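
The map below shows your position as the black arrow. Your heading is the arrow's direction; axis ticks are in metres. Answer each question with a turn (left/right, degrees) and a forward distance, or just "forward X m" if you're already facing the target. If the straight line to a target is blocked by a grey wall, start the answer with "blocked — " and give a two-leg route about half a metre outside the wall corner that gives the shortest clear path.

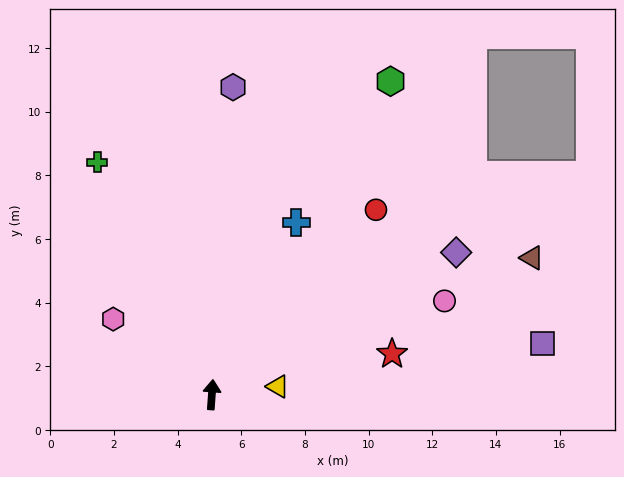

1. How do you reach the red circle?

turn right 37°, forward 7.8 m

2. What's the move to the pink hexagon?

turn left 57°, forward 3.9 m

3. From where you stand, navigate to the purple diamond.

turn right 56°, forward 8.9 m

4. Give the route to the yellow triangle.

turn right 79°, forward 2.1 m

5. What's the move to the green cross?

turn left 30°, forward 8.2 m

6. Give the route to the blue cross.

turn right 22°, forward 6.0 m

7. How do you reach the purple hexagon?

forward 9.7 m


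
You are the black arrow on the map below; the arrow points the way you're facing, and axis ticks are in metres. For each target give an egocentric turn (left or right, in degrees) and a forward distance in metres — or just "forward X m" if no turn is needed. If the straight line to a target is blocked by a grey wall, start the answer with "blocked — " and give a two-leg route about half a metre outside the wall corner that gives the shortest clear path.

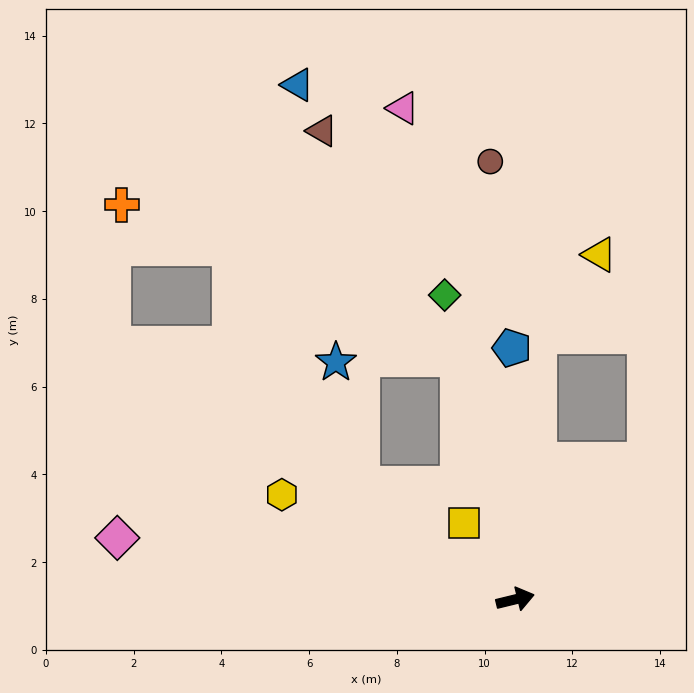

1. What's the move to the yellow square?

turn left 110°, forward 2.1 m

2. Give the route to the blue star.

blocked — turn left 130°, forward 4.4 m, then turn right 42°, forward 2.8 m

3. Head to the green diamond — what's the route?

turn left 89°, forward 7.1 m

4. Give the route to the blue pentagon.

turn left 77°, forward 5.7 m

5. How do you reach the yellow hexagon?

turn left 142°, forward 5.8 m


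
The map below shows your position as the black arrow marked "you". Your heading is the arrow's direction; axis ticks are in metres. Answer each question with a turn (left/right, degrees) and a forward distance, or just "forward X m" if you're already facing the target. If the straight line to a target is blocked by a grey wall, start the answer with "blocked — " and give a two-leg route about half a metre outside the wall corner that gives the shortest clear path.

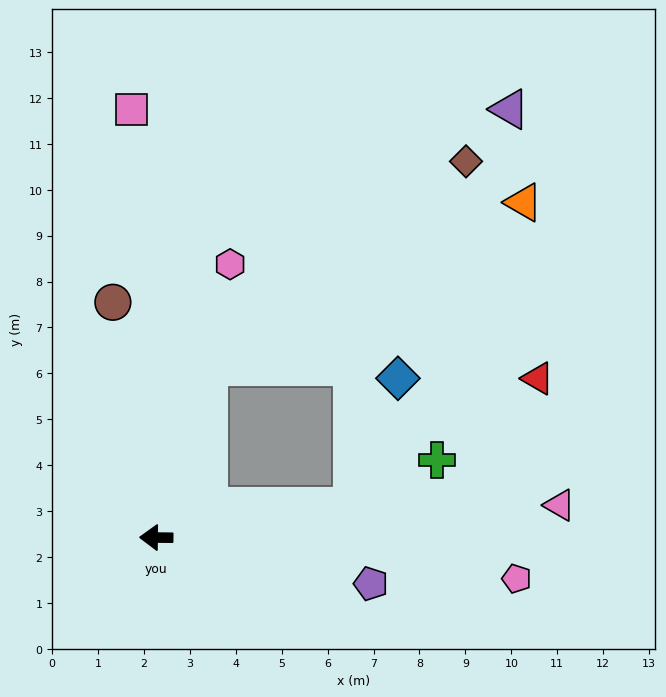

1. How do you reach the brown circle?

turn right 79°, forward 5.2 m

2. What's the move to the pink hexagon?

turn right 104°, forward 6.2 m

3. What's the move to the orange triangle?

blocked — turn right 106°, forward 3.9 m, then turn right 46°, forward 7.7 m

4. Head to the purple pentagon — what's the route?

turn left 169°, forward 4.8 m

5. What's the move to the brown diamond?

blocked — turn right 106°, forward 3.9 m, then turn right 35°, forward 7.2 m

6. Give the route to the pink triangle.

turn right 175°, forward 8.8 m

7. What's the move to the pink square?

turn right 86°, forward 9.3 m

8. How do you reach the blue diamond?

blocked — turn right 170°, forward 4.3 m, then turn left 61°, forward 3.0 m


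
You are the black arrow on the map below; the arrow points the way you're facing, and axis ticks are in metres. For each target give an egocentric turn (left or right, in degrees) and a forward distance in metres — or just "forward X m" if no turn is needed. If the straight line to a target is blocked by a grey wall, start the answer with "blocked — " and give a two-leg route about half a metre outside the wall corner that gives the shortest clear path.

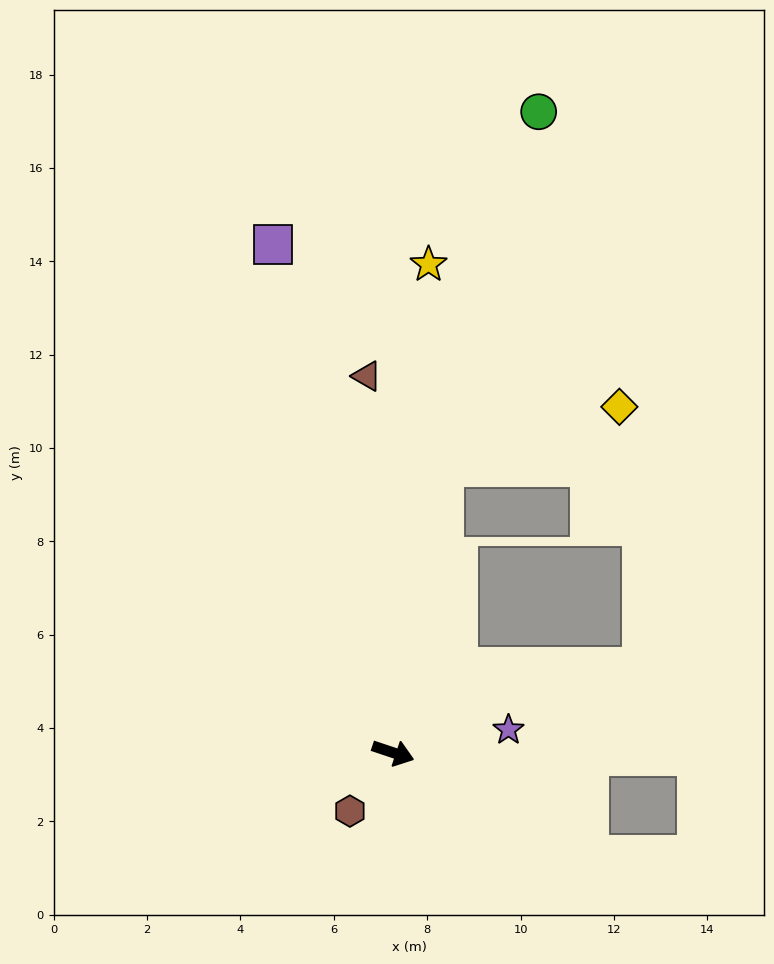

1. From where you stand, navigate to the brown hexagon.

turn right 108°, forward 1.6 m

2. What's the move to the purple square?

turn left 122°, forward 11.2 m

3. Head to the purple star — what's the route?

turn left 30°, forward 2.5 m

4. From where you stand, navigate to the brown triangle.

turn left 113°, forward 8.1 m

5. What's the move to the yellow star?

turn left 104°, forward 10.5 m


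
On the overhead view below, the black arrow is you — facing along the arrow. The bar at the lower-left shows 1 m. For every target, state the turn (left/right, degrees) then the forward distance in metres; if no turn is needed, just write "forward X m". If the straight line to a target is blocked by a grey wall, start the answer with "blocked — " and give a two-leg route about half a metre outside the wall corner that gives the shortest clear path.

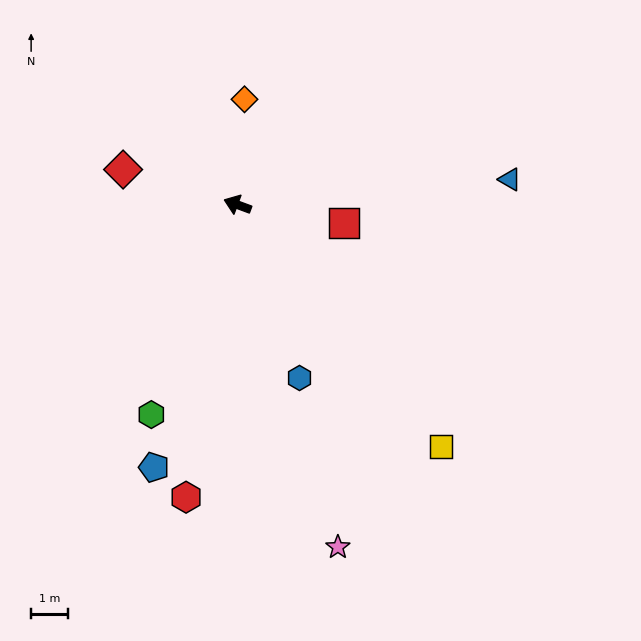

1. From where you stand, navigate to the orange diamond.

turn right 73°, forward 2.8 m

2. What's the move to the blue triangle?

turn right 154°, forward 7.4 m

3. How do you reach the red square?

turn right 169°, forward 2.9 m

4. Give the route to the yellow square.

turn left 150°, forward 8.5 m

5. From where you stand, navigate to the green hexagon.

turn left 88°, forward 6.1 m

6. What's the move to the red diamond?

turn left 3°, forward 3.2 m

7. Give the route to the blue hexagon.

turn left 130°, forward 5.0 m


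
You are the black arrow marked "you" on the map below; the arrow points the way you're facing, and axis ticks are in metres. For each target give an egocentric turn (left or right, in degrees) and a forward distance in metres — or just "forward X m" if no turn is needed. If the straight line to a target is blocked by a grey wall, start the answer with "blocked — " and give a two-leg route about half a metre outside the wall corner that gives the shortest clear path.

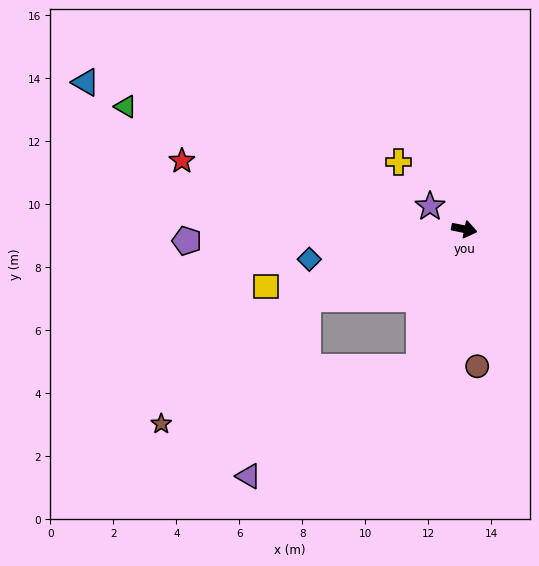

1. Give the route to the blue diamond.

turn right 157°, forward 5.0 m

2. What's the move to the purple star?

turn left 158°, forward 1.3 m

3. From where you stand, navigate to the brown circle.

turn right 73°, forward 4.4 m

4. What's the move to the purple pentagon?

turn right 166°, forward 8.8 m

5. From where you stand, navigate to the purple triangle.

blocked — turn right 97°, forward 4.6 m, then turn right 39°, forward 6.4 m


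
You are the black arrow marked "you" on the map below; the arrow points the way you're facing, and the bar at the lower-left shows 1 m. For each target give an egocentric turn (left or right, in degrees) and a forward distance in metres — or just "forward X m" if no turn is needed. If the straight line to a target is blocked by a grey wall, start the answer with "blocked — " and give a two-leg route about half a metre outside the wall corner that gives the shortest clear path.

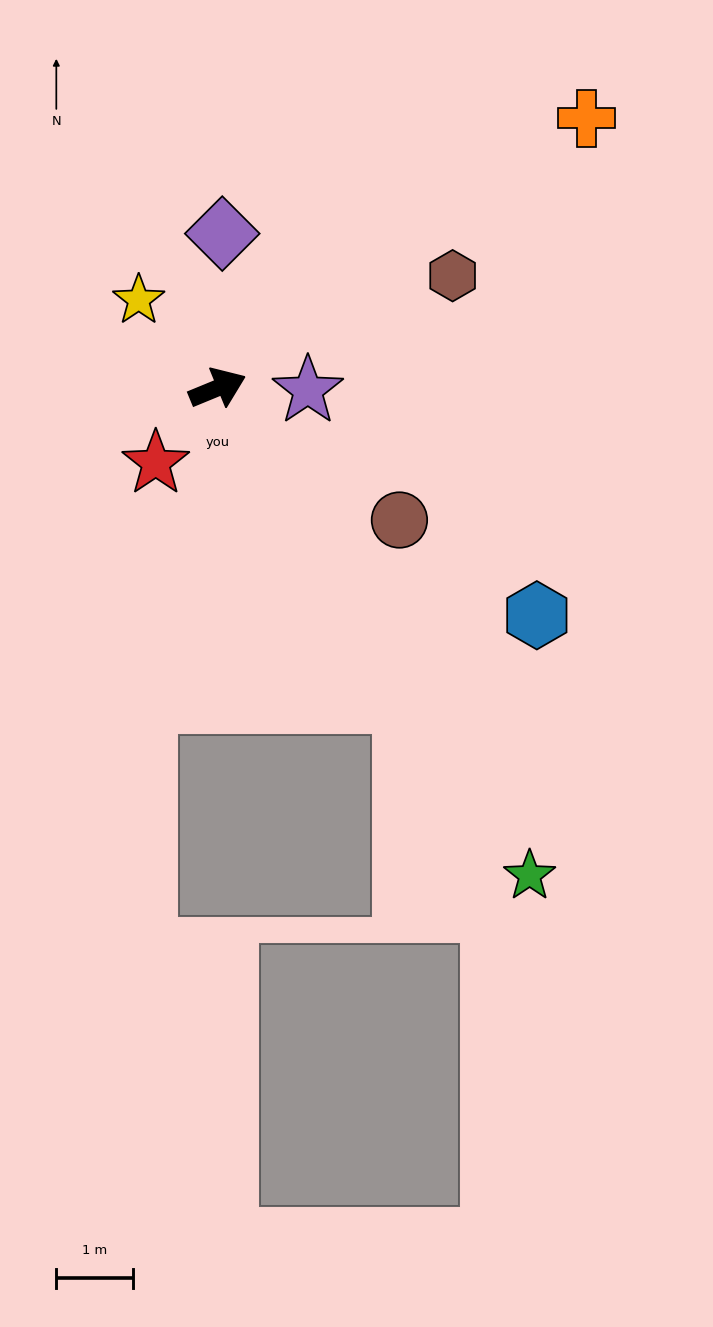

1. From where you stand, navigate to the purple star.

turn right 24°, forward 1.2 m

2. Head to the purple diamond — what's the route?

turn left 66°, forward 2.0 m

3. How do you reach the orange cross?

turn left 14°, forward 6.0 m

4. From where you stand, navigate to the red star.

turn right 152°, forward 1.3 m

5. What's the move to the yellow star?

turn left 110°, forward 1.5 m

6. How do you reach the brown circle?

turn right 58°, forward 2.9 m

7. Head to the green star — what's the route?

turn right 80°, forward 7.6 m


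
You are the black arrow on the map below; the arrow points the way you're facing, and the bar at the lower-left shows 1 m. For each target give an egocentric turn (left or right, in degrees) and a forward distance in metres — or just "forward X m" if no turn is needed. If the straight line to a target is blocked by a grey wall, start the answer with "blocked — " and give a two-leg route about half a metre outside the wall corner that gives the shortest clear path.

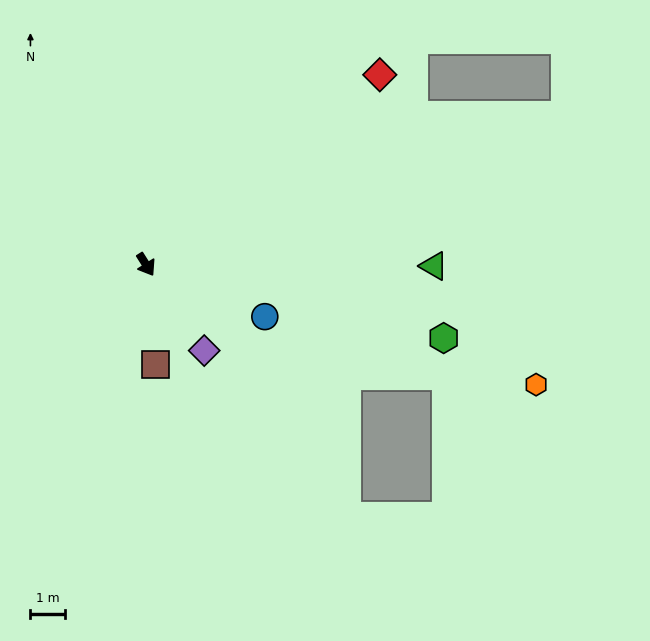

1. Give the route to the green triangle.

turn left 58°, forward 8.4 m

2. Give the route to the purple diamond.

forward 3.0 m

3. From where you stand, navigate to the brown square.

turn right 27°, forward 2.9 m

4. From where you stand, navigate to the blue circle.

turn left 34°, forward 3.8 m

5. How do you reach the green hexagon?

turn left 44°, forward 8.9 m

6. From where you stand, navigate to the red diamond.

turn left 97°, forward 8.8 m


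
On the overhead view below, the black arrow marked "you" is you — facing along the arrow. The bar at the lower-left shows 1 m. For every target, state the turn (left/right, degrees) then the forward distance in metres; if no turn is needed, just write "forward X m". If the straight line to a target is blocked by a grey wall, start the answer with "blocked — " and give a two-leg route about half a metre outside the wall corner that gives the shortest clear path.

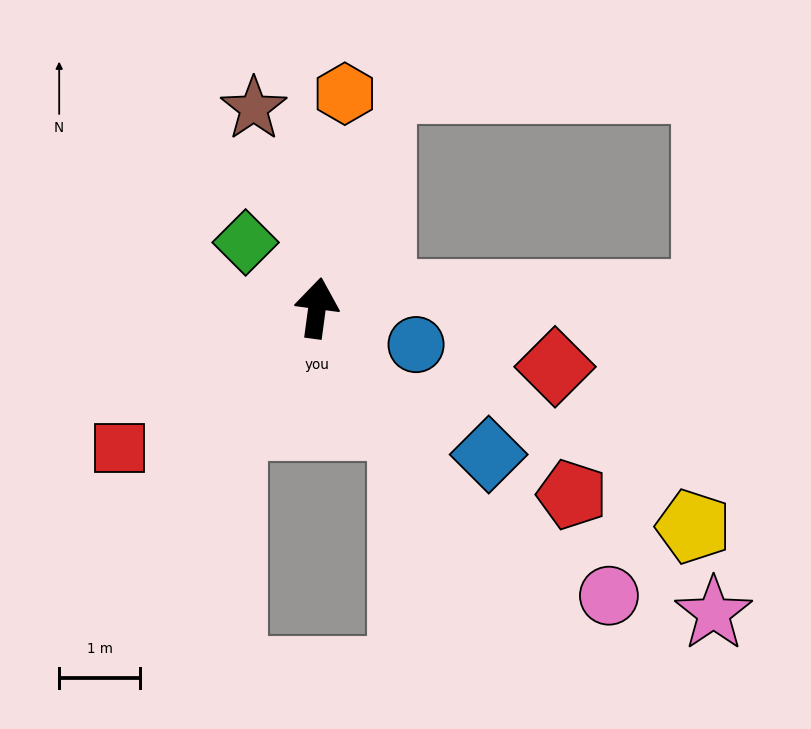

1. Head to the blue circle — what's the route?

turn right 103°, forward 1.3 m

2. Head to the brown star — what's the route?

turn left 25°, forward 2.6 m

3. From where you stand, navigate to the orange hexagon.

forward 2.7 m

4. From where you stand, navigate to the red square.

turn left 133°, forward 3.0 m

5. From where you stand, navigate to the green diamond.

turn left 55°, forward 1.2 m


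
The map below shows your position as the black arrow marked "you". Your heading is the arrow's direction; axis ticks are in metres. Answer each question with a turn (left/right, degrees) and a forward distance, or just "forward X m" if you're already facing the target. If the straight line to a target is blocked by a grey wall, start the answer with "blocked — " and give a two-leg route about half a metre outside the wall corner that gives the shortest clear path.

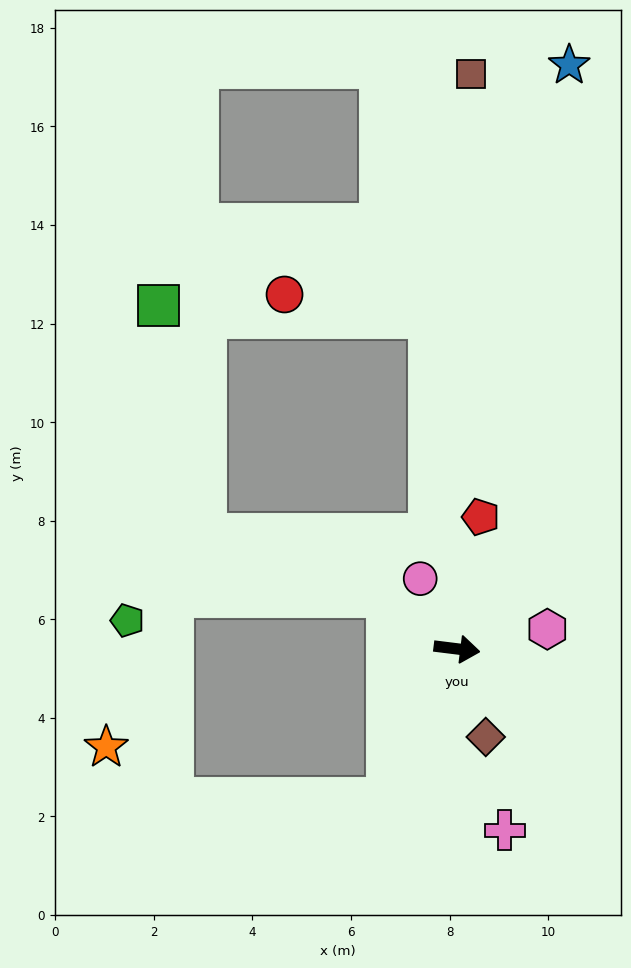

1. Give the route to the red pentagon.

turn left 87°, forward 2.7 m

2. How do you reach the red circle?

blocked — turn left 102°, forward 6.7 m, then turn left 76°, forward 3.0 m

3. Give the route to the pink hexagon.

turn left 19°, forward 1.9 m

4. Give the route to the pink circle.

turn left 125°, forward 1.6 m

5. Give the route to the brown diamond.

turn right 65°, forward 1.9 m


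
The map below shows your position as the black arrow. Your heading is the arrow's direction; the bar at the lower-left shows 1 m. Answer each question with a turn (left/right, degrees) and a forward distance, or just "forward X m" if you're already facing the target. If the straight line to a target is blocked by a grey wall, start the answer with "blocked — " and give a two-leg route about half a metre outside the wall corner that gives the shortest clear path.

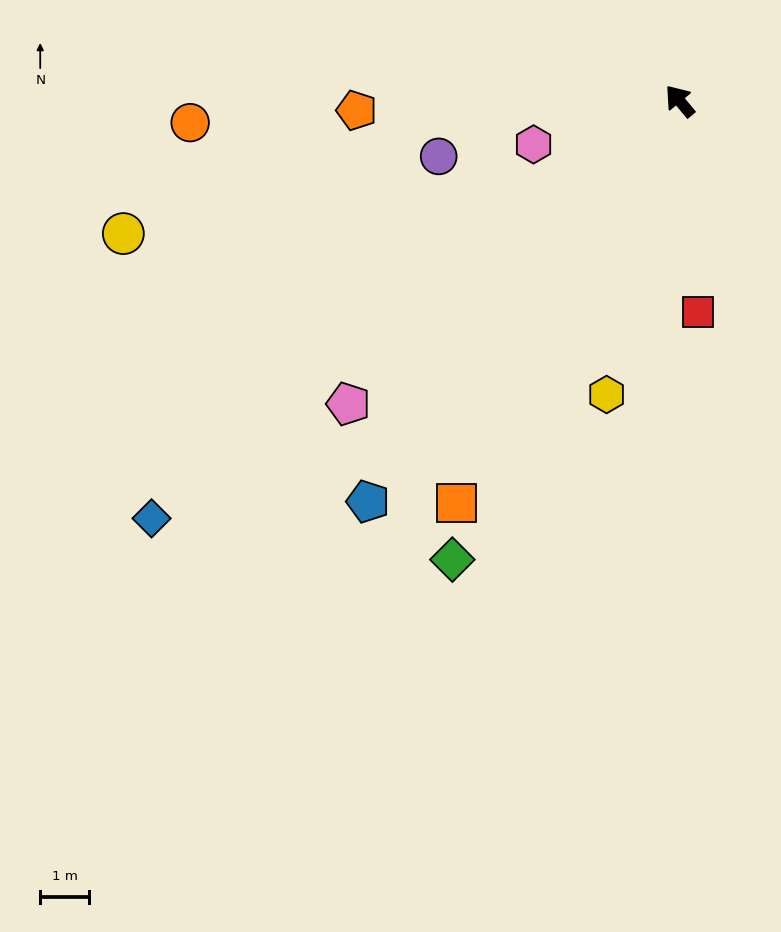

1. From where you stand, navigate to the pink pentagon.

turn left 93°, forward 9.2 m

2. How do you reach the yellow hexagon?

turn left 126°, forward 6.2 m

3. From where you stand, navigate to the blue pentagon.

turn left 102°, forward 10.3 m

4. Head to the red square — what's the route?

turn left 145°, forward 4.3 m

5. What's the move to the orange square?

turn left 111°, forward 9.4 m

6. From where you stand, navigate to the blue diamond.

turn left 89°, forward 13.7 m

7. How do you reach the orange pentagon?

turn left 52°, forward 6.6 m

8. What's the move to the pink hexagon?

turn left 67°, forward 3.1 m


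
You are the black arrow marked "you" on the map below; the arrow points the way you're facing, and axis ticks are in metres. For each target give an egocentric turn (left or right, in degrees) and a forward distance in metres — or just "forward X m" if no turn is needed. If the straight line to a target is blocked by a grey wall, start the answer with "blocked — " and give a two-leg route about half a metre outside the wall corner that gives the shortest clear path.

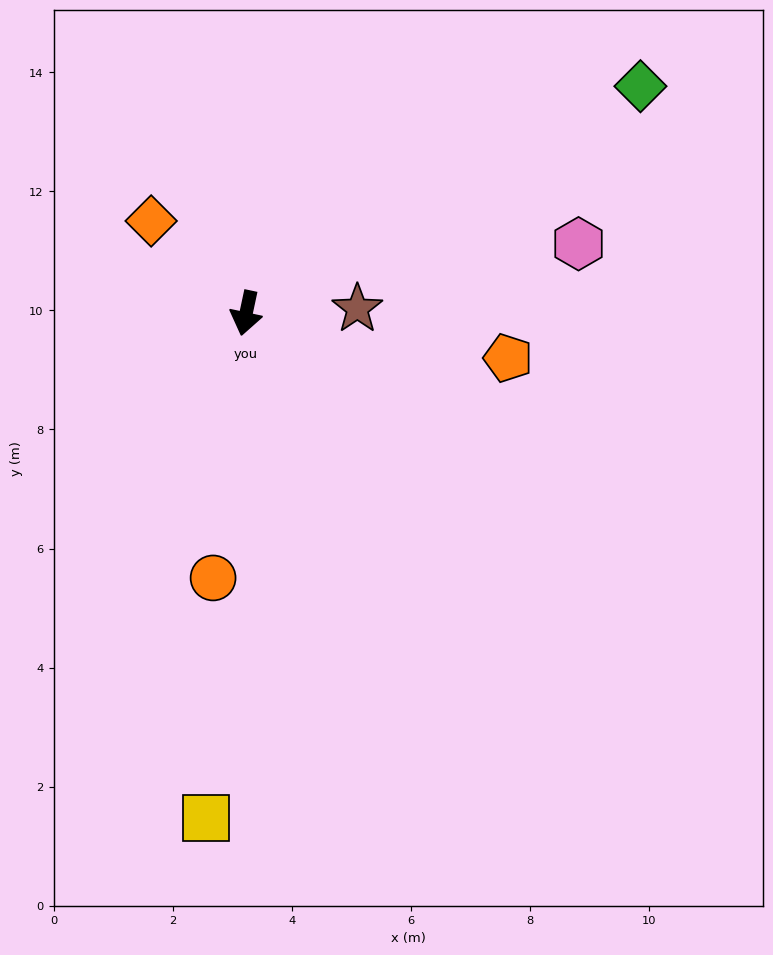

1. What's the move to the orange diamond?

turn right 122°, forward 2.2 m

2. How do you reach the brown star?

turn left 104°, forward 1.9 m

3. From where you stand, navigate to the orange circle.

turn left 5°, forward 4.5 m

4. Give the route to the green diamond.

turn left 132°, forward 7.6 m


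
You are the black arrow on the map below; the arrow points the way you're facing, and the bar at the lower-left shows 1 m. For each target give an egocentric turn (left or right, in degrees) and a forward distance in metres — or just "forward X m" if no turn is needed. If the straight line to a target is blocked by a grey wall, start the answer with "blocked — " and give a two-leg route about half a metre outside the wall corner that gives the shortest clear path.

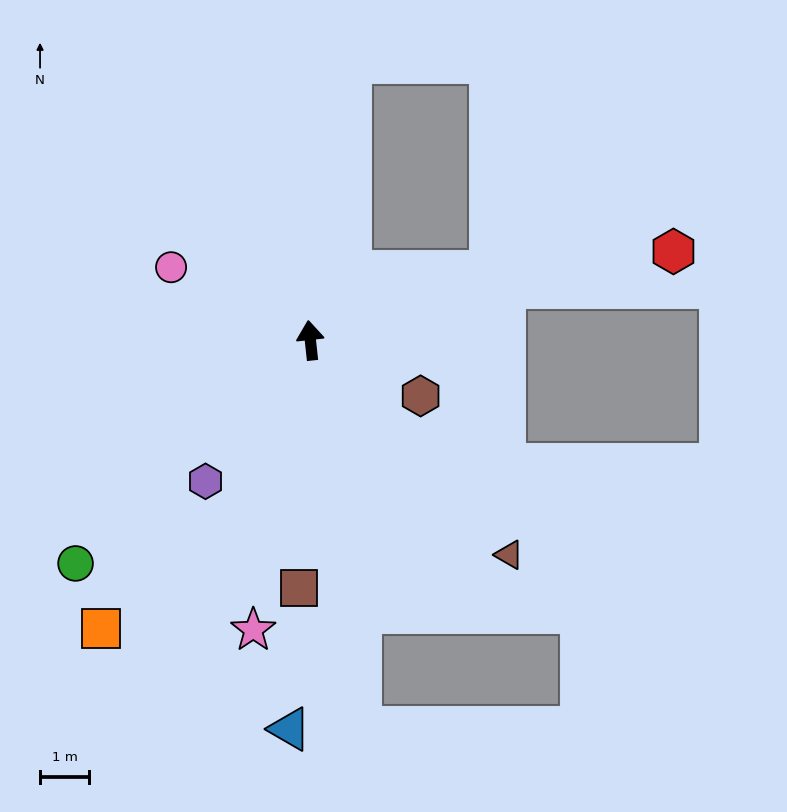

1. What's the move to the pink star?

turn left 163°, forward 6.0 m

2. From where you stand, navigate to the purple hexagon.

turn left 137°, forward 3.6 m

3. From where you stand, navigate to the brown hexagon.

turn right 123°, forward 2.5 m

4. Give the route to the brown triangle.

turn right 143°, forward 6.0 m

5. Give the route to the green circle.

turn left 127°, forward 6.6 m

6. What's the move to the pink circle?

turn left 56°, forward 3.2 m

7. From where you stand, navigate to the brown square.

turn left 171°, forward 5.1 m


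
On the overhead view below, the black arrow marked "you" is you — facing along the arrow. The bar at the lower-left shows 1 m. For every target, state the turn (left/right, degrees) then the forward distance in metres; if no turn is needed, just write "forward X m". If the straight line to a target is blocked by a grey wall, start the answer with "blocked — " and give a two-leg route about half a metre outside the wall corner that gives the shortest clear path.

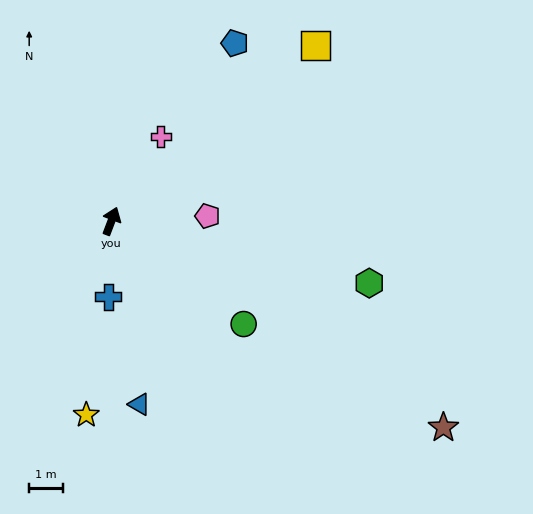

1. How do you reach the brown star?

turn right 101°, forward 11.6 m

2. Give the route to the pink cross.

turn right 10°, forward 2.9 m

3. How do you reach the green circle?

turn right 107°, forward 5.0 m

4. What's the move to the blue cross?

turn right 162°, forward 2.2 m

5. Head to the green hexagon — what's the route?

turn right 83°, forward 7.9 m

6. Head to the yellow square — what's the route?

turn right 29°, forward 8.0 m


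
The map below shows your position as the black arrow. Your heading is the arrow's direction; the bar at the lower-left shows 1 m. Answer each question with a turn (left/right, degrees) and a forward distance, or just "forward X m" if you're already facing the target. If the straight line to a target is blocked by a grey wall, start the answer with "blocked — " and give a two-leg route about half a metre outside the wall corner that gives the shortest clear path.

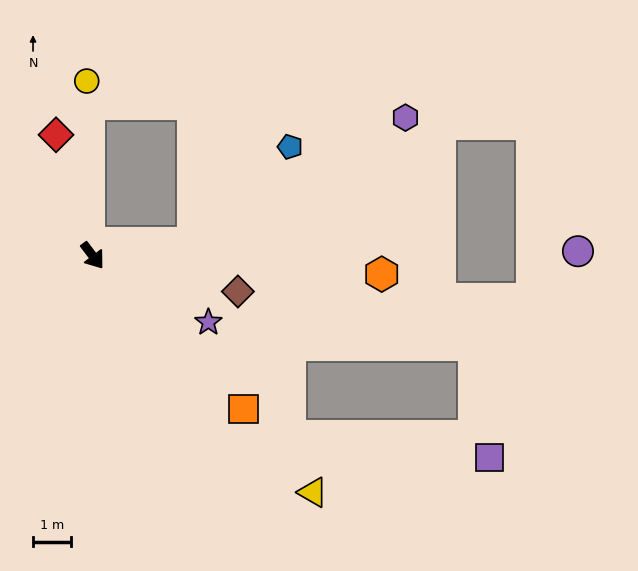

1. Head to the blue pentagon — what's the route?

blocked — turn left 60°, forward 2.6 m, then turn left 38°, forward 3.6 m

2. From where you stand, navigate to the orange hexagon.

turn left 49°, forward 7.6 m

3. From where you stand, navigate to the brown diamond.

turn left 39°, forward 3.9 m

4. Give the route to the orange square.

turn left 7°, forward 5.6 m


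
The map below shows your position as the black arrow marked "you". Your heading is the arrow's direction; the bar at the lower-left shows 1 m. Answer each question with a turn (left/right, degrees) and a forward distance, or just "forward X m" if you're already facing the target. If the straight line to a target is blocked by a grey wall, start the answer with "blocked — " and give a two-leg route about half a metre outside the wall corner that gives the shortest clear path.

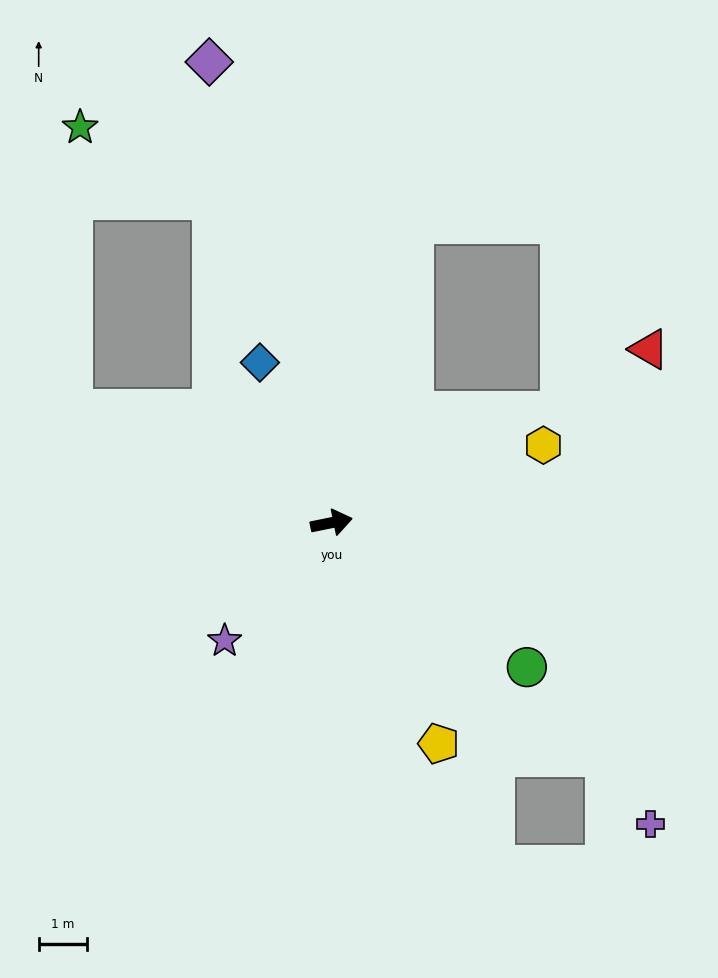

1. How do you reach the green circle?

turn right 48°, forward 5.0 m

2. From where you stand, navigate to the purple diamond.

turn left 93°, forward 9.9 m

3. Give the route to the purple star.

turn right 144°, forward 3.3 m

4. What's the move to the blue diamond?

turn left 103°, forward 3.6 m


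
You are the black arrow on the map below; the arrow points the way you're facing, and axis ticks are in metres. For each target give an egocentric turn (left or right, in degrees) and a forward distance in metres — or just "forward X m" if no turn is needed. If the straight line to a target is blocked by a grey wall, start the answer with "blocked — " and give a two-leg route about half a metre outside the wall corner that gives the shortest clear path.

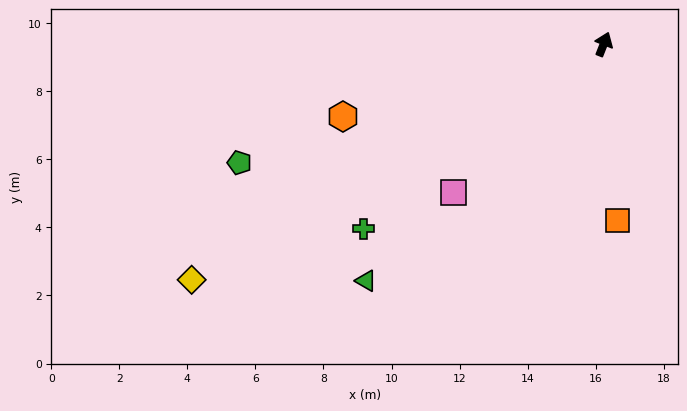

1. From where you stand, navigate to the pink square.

turn left 156°, forward 6.2 m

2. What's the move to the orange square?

turn right 154°, forward 5.2 m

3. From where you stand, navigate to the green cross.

turn left 149°, forward 8.9 m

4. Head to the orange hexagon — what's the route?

turn left 127°, forward 8.0 m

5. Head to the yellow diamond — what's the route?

turn left 141°, forward 13.9 m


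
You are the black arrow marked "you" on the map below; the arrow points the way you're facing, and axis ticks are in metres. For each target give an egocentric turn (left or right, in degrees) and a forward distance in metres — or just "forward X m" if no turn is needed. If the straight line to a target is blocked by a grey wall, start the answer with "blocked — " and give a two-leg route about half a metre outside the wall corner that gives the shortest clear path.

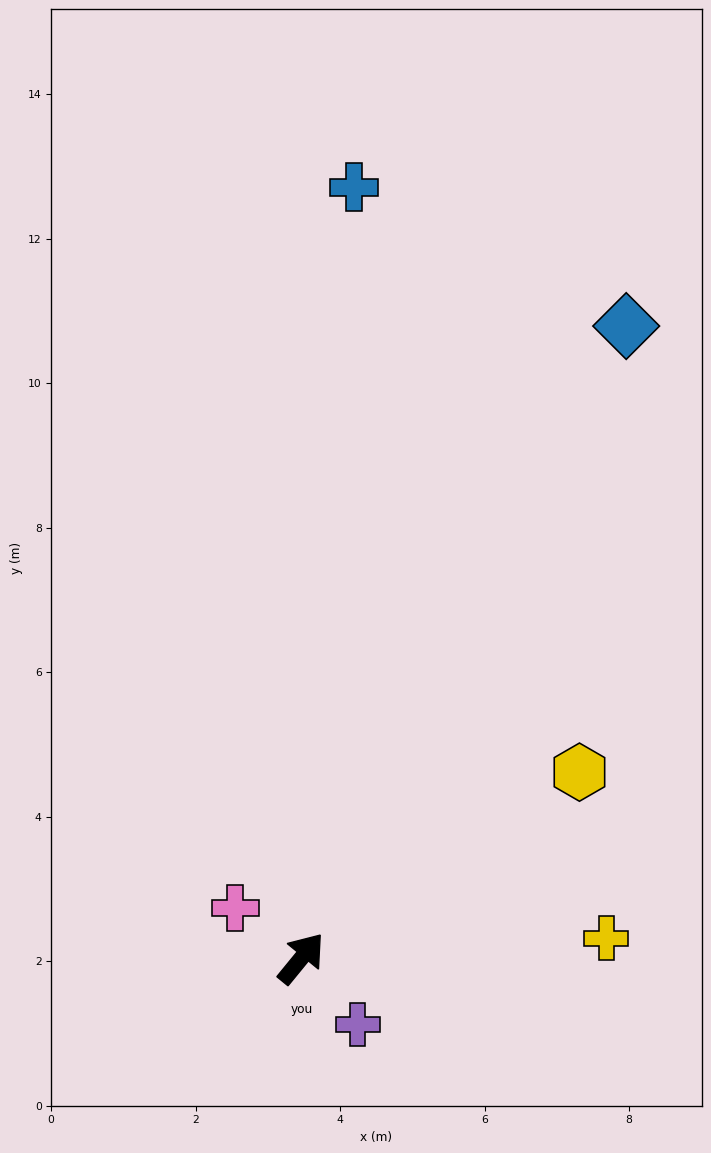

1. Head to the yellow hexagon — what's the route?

turn right 17°, forward 4.6 m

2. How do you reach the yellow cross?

turn right 47°, forward 4.2 m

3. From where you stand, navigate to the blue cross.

turn left 35°, forward 10.7 m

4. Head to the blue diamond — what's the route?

turn left 12°, forward 9.8 m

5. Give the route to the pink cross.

turn left 92°, forward 1.1 m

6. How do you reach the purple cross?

turn right 100°, forward 1.2 m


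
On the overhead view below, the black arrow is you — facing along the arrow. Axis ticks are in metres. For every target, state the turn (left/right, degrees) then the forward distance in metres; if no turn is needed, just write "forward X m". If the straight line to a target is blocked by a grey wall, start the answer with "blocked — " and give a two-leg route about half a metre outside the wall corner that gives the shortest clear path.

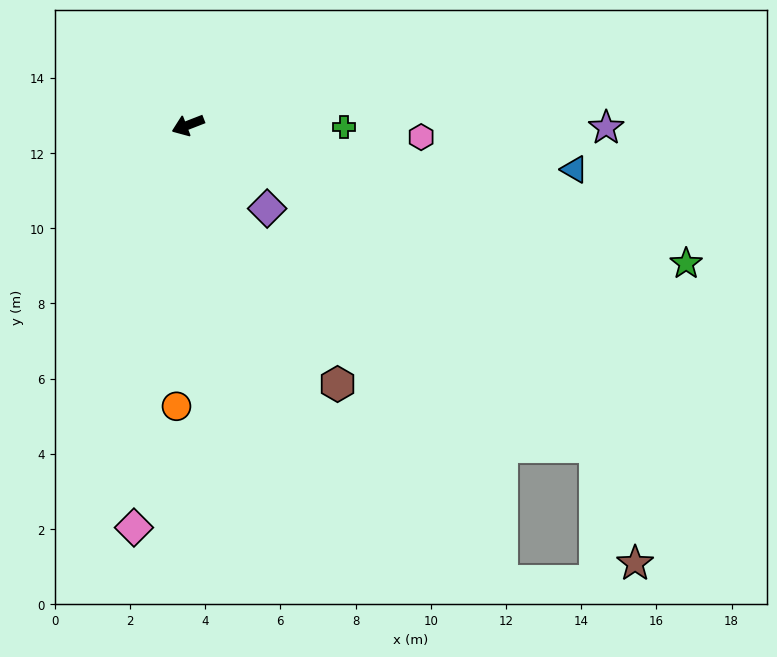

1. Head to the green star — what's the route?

turn left 143°, forward 13.8 m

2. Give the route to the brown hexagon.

turn left 99°, forward 8.0 m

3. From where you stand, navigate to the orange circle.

turn left 66°, forward 7.5 m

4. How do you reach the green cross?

turn left 158°, forward 4.2 m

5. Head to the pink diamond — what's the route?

turn left 61°, forward 10.8 m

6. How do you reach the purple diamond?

turn left 112°, forward 3.1 m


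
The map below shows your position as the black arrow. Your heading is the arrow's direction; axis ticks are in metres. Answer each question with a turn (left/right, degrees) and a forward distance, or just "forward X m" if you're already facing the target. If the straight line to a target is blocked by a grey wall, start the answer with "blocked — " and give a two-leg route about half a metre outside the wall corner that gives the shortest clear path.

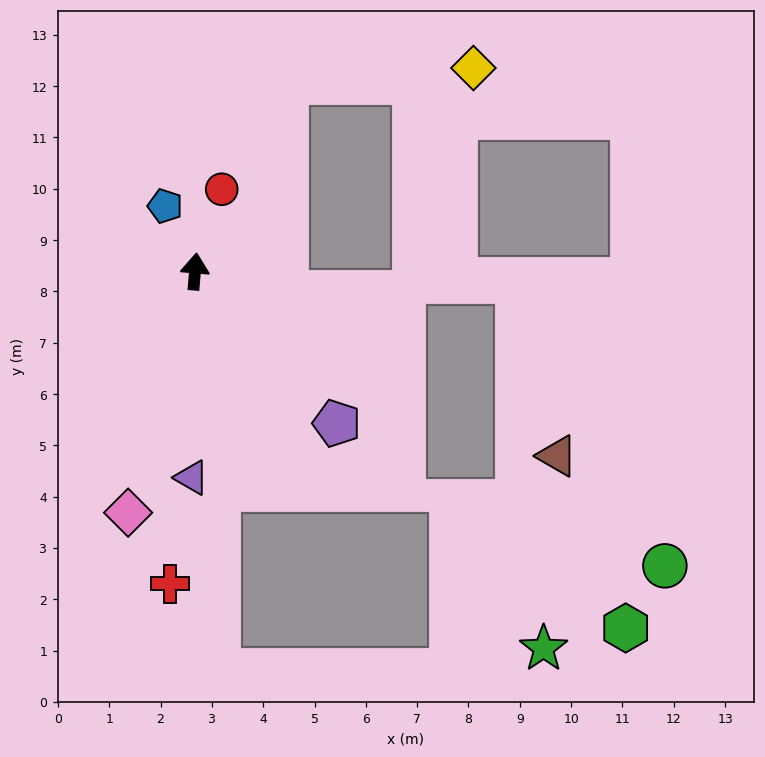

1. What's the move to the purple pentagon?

turn right 132°, forward 4.0 m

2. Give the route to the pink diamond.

turn left 169°, forward 4.9 m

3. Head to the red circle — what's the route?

turn right 13°, forward 1.7 m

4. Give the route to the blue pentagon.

turn left 29°, forward 1.4 m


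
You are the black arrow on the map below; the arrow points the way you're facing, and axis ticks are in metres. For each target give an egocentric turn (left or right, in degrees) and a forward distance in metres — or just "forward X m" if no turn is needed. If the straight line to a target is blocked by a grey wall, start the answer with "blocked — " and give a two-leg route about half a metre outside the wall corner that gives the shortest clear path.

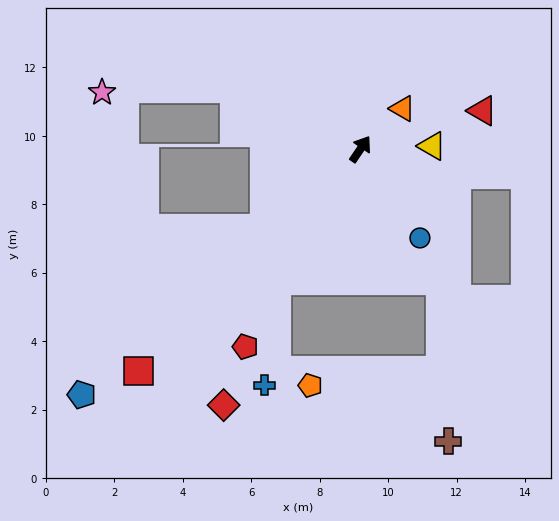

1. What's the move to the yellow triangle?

turn right 54°, forward 2.1 m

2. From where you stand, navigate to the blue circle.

turn right 112°, forward 3.1 m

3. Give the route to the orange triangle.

turn right 12°, forward 1.7 m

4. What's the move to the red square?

turn left 169°, forward 9.2 m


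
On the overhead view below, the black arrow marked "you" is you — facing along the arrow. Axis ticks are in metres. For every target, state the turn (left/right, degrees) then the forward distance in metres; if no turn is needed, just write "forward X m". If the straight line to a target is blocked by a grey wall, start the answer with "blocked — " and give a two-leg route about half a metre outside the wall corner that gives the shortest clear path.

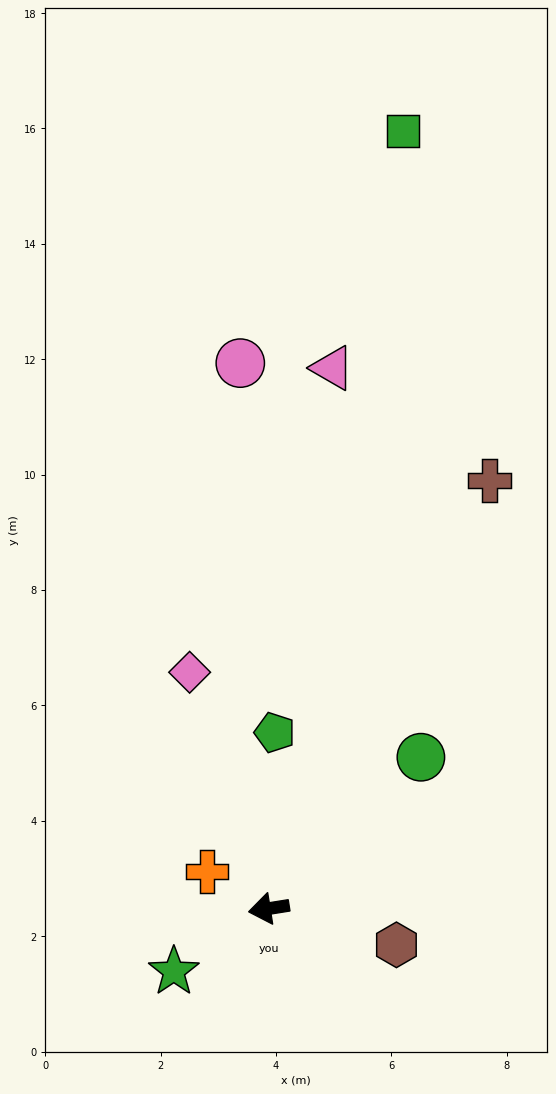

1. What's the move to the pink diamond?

turn right 81°, forward 4.3 m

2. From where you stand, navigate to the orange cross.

turn right 40°, forward 1.2 m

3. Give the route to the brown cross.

turn right 126°, forward 8.3 m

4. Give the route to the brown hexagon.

turn left 155°, forward 2.3 m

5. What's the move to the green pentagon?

turn right 101°, forward 3.1 m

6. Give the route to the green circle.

turn right 144°, forward 3.7 m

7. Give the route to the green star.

turn left 24°, forward 2.0 m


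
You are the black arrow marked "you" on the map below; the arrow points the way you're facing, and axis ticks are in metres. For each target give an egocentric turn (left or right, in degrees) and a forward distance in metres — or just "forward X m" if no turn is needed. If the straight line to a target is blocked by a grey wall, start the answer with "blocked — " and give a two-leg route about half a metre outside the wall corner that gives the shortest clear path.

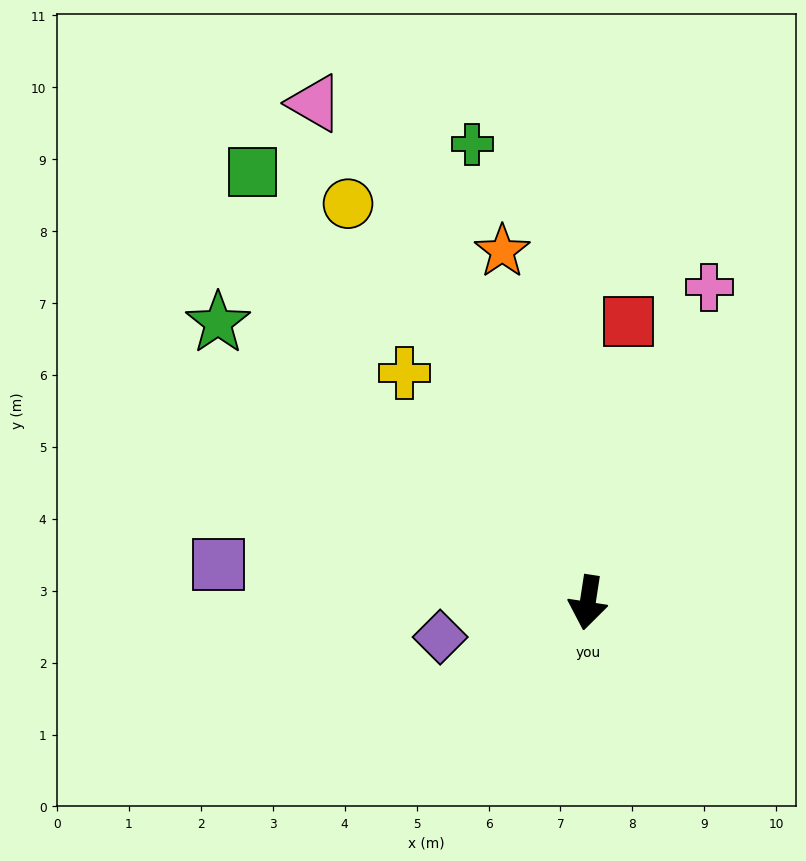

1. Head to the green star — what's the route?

turn right 118°, forward 6.4 m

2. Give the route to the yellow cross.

turn right 133°, forward 4.1 m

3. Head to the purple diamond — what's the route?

turn right 68°, forward 2.1 m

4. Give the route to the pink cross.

turn left 168°, forward 4.7 m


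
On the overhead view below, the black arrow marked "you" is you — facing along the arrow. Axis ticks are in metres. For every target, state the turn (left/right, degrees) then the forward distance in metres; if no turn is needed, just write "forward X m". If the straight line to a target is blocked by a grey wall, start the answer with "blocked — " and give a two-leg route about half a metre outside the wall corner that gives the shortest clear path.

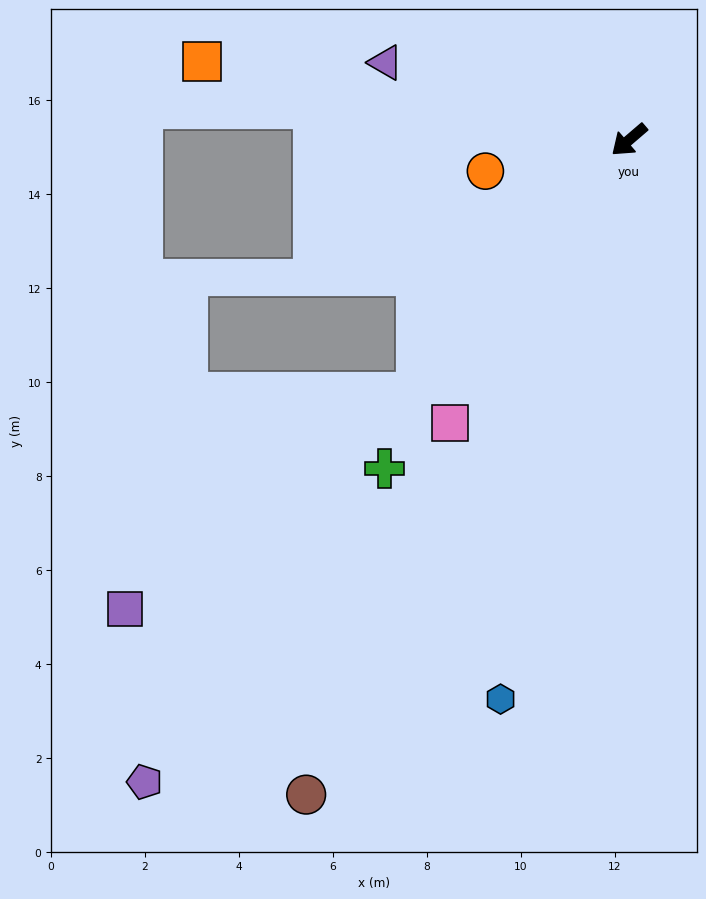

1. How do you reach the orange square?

turn right 51°, forward 9.2 m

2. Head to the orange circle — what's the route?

turn right 28°, forward 3.1 m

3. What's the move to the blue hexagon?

turn left 36°, forward 12.2 m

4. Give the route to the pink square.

turn left 17°, forward 7.1 m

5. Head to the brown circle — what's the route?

turn left 23°, forward 15.5 m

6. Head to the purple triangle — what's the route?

turn right 58°, forward 5.4 m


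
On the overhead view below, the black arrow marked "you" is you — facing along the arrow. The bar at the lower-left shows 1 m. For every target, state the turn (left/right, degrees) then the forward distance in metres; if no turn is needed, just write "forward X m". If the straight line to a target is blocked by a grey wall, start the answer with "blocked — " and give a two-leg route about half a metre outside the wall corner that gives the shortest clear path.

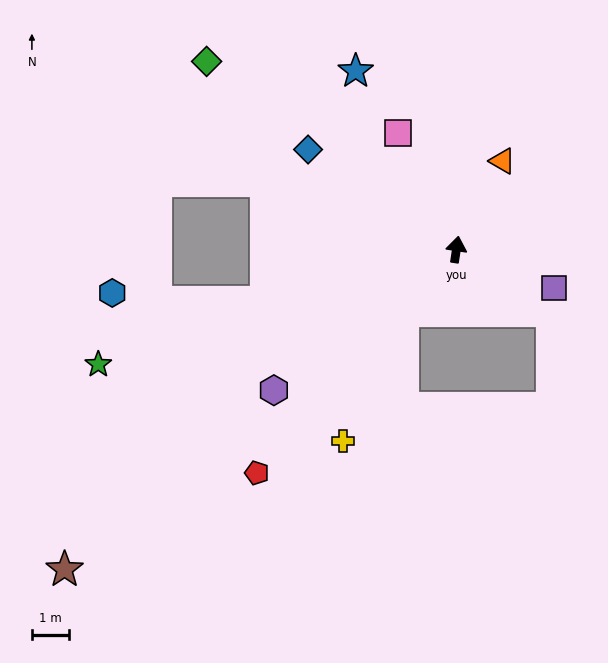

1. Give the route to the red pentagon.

turn left 147°, forward 8.0 m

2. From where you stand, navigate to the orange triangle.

turn right 19°, forward 2.7 m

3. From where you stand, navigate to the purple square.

turn right 103°, forward 2.8 m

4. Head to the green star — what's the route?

turn left 116°, forward 10.0 m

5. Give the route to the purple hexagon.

turn left 136°, forward 6.2 m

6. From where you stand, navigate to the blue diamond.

turn left 65°, forward 4.8 m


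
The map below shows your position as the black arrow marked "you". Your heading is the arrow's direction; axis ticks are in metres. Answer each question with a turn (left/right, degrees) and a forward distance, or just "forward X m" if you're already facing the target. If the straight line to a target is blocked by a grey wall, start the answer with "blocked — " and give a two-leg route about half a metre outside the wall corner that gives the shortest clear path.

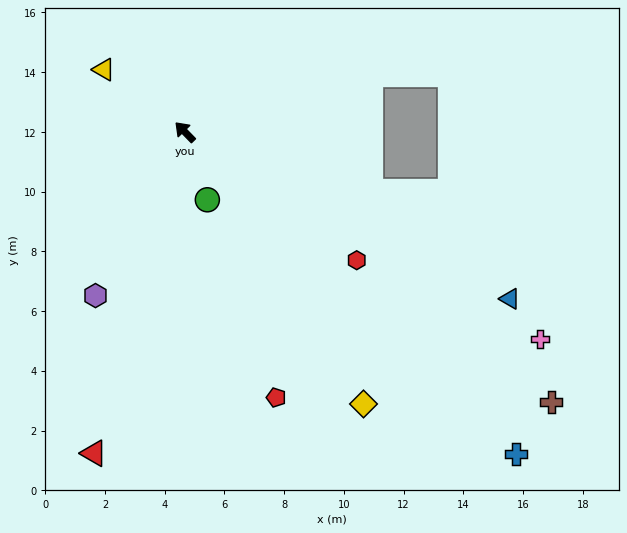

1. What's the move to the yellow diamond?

turn left 169°, forward 10.9 m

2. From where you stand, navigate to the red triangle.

turn left 120°, forward 11.2 m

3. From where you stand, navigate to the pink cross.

turn right 165°, forward 13.8 m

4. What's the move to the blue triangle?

turn right 161°, forward 12.2 m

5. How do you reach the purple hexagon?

turn left 107°, forward 6.2 m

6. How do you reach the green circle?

turn left 154°, forward 2.4 m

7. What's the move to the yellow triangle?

turn left 8°, forward 3.4 m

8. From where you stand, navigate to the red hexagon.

turn right 171°, forward 7.2 m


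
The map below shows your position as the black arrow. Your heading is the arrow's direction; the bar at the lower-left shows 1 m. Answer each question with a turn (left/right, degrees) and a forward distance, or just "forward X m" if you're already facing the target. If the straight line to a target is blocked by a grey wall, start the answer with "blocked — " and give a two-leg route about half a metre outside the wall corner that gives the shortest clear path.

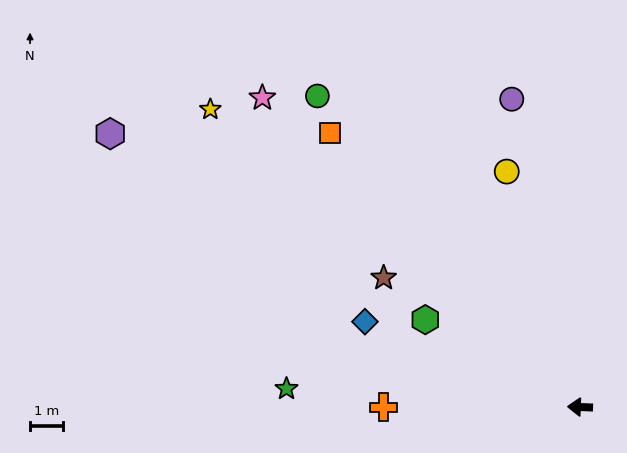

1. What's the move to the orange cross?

turn left 2°, forward 6.0 m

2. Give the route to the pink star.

turn right 42°, forward 13.5 m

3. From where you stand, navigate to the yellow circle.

turn right 71°, forward 7.5 m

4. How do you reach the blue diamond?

turn right 20°, forward 7.1 m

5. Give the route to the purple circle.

turn right 75°, forward 9.6 m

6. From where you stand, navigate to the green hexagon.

turn right 27°, forward 5.4 m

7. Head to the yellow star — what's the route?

turn right 37°, forward 14.5 m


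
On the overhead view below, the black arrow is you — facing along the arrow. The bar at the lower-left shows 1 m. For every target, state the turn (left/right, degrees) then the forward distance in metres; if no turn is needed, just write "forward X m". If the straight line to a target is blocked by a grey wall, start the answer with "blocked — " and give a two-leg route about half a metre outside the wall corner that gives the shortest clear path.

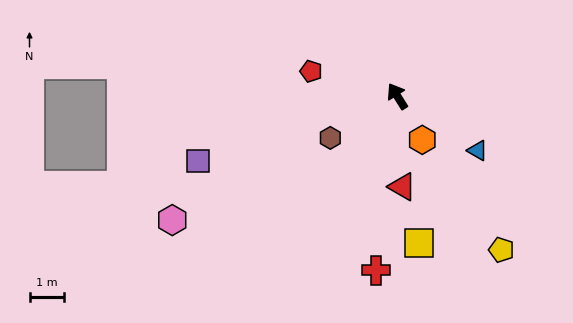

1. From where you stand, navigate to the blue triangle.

turn right 156°, forward 2.8 m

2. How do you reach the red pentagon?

turn left 42°, forward 2.6 m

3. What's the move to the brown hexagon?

turn left 90°, forward 2.3 m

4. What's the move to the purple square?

turn left 76°, forward 6.1 m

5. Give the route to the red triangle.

turn left 151°, forward 2.7 m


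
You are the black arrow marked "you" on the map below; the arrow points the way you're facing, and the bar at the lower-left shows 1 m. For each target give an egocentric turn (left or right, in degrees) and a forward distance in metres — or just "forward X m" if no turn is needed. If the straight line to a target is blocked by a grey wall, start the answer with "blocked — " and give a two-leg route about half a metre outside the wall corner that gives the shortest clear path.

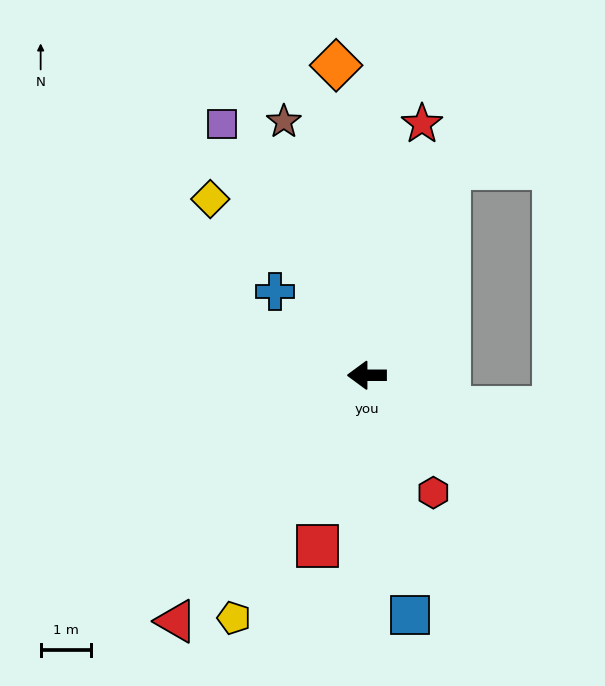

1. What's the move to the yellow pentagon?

turn left 61°, forward 5.5 m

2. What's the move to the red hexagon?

turn left 120°, forward 2.7 m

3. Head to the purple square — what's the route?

turn right 60°, forward 5.8 m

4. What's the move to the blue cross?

turn right 42°, forward 2.5 m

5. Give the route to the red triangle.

turn left 52°, forward 6.2 m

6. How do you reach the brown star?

turn right 72°, forward 5.3 m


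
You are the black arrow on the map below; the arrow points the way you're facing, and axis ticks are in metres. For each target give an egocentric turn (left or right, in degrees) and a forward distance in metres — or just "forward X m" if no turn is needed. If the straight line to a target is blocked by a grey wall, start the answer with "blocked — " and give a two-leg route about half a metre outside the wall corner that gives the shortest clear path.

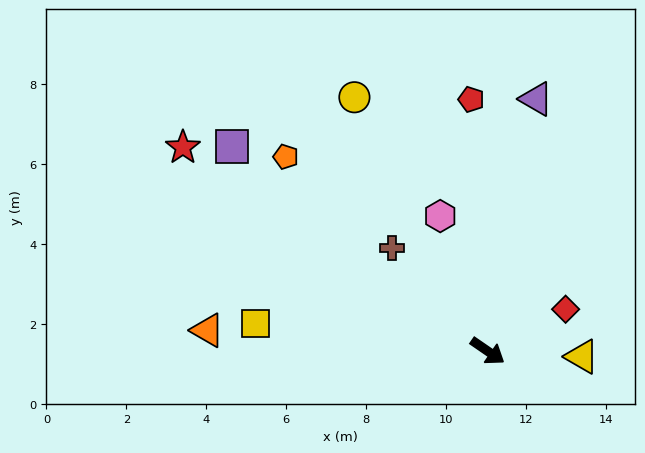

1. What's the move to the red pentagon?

turn left 128°, forward 6.3 m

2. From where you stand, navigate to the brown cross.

turn left 167°, forward 3.5 m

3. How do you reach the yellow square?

turn right 152°, forward 5.8 m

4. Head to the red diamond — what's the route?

turn left 63°, forward 2.2 m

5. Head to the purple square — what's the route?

turn left 176°, forward 8.2 m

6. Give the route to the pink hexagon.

turn left 144°, forward 3.6 m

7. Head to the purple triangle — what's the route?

turn left 114°, forward 6.4 m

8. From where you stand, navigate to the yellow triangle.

turn left 31°, forward 2.4 m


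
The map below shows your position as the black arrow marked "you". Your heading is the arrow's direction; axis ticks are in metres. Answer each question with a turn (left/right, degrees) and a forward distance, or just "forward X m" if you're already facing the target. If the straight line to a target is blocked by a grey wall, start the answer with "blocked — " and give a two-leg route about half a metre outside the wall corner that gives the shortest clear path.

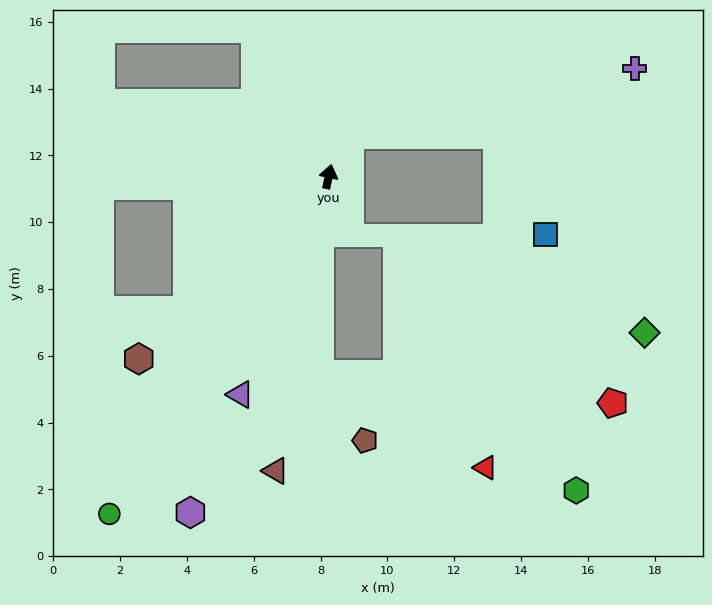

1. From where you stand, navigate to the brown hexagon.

turn left 146°, forward 7.9 m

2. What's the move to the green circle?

turn left 159°, forward 12.0 m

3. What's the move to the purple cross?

blocked — turn right 14°, forward 1.4 m, then turn right 51°, forward 8.8 m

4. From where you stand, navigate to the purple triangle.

turn left 170°, forward 7.0 m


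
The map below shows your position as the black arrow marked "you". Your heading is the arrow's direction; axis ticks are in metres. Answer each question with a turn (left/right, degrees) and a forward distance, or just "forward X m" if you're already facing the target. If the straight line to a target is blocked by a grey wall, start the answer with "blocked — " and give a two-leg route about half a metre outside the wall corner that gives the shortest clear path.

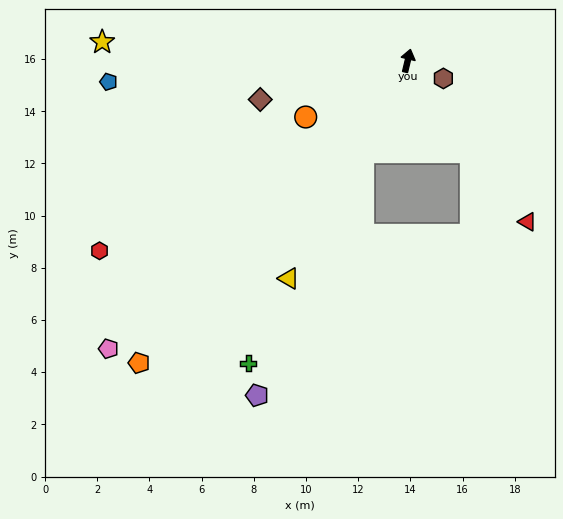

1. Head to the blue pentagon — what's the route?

turn left 107°, forward 11.5 m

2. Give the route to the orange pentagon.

turn left 152°, forward 15.5 m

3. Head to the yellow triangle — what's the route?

turn left 165°, forward 9.5 m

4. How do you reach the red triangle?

turn right 130°, forward 7.7 m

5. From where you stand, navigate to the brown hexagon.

turn right 103°, forward 1.5 m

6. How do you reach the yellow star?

turn left 100°, forward 11.7 m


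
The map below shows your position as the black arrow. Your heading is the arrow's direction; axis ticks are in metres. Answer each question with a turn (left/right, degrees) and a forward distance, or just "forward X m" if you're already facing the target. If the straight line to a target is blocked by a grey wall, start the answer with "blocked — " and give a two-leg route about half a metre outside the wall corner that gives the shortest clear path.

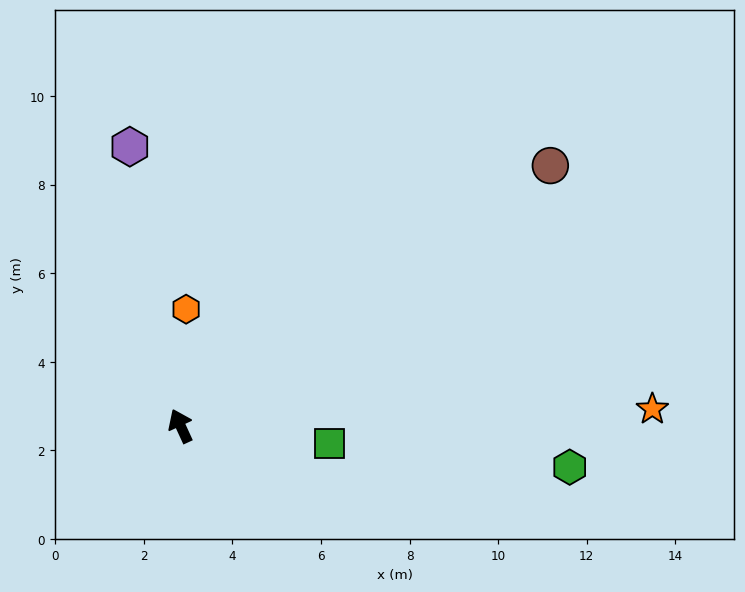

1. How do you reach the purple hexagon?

turn right 14°, forward 6.4 m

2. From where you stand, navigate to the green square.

turn right 121°, forward 3.4 m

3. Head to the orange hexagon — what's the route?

turn right 27°, forward 2.6 m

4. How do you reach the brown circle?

turn right 80°, forward 10.2 m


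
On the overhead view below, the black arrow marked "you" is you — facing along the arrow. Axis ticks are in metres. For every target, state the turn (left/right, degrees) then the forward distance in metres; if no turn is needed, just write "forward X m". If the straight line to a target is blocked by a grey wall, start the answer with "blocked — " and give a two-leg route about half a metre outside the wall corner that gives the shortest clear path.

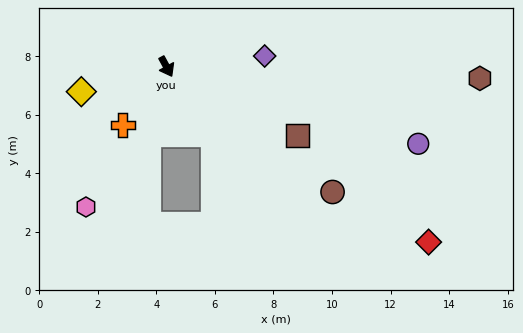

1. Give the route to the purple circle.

turn left 44°, forward 9.0 m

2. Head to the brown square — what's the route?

turn left 34°, forward 5.0 m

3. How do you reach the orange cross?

turn right 66°, forward 2.5 m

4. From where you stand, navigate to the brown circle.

turn left 24°, forward 7.1 m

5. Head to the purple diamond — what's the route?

turn left 68°, forward 3.4 m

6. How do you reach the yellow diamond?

turn right 102°, forward 3.0 m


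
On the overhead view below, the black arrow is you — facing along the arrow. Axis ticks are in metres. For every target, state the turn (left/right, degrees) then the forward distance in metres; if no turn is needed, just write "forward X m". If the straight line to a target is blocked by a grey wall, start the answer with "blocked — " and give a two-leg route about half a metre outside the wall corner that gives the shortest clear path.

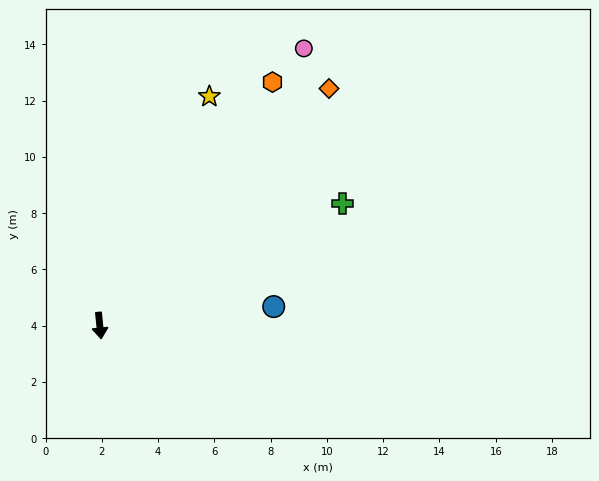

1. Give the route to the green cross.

turn left 111°, forward 9.7 m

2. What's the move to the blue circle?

turn left 90°, forward 6.2 m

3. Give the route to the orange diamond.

turn left 130°, forward 11.7 m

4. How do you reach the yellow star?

turn left 149°, forward 9.0 m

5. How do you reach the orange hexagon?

turn left 139°, forward 10.6 m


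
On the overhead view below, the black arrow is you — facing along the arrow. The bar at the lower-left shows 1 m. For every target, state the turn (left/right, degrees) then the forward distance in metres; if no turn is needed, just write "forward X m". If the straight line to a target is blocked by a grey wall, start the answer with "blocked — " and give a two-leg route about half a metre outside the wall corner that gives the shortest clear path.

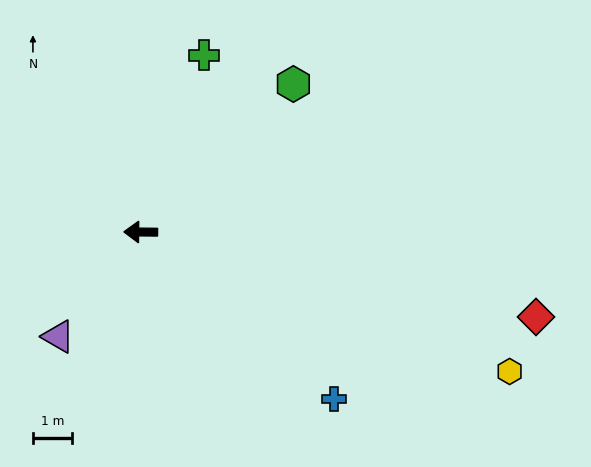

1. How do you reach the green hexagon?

turn right 135°, forward 5.5 m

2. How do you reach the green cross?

turn right 109°, forward 4.8 m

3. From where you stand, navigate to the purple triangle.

turn left 52°, forward 3.4 m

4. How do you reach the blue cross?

turn left 140°, forward 6.6 m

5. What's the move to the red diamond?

turn left 168°, forward 10.4 m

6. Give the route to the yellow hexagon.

turn left 160°, forward 10.2 m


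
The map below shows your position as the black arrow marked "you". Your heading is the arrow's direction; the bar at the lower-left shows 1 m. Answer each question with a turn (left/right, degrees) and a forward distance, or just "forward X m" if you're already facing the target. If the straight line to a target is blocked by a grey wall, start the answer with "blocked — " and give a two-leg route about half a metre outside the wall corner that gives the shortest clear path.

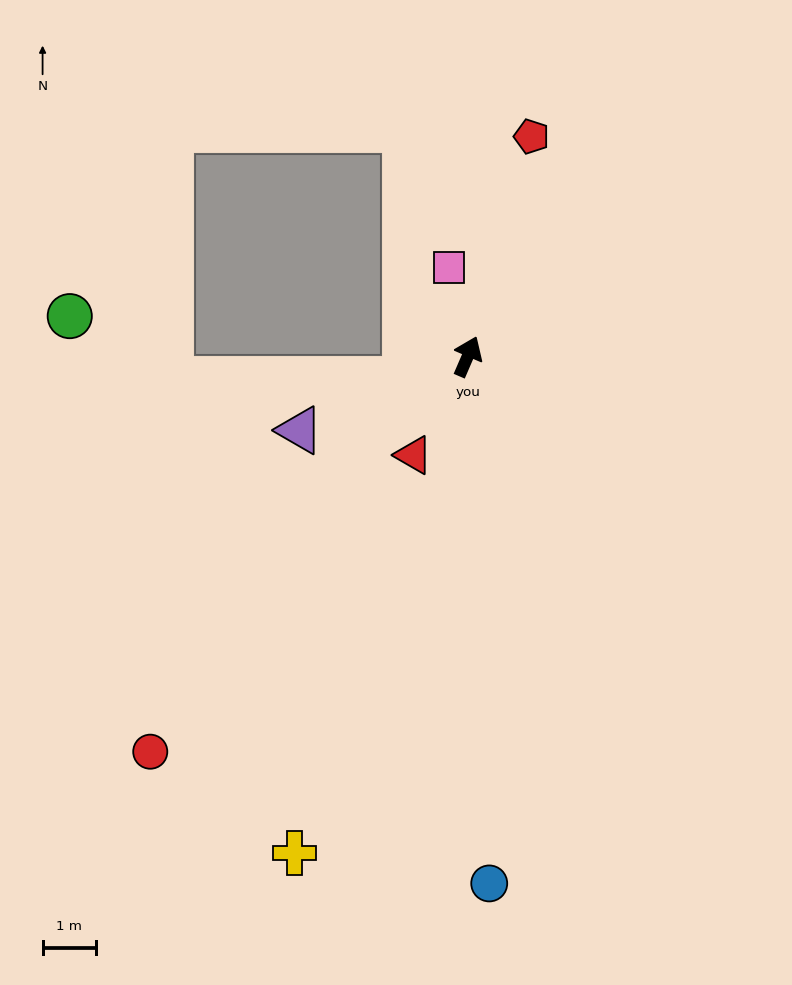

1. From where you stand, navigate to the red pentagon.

turn left 7°, forward 4.3 m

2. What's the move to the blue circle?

turn right 154°, forward 9.9 m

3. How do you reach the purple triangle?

turn left 137°, forward 3.5 m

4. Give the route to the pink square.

turn left 35°, forward 1.7 m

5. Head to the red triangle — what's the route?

turn left 175°, forward 2.1 m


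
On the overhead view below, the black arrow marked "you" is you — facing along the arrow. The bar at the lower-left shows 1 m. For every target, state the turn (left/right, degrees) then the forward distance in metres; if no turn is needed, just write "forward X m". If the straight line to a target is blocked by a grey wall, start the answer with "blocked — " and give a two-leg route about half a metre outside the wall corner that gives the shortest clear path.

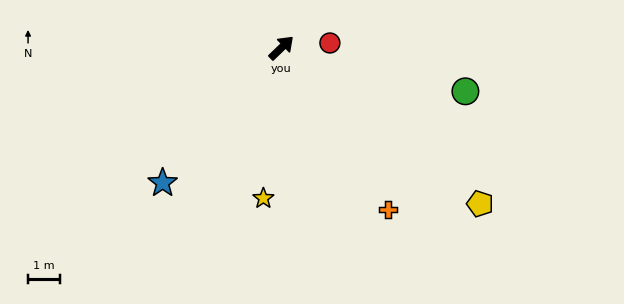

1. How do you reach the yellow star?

turn right 141°, forward 4.8 m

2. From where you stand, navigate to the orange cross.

turn right 101°, forward 6.1 m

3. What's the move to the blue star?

turn right 175°, forward 5.7 m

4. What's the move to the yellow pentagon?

turn right 82°, forward 8.0 m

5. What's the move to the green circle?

turn right 57°, forward 6.0 m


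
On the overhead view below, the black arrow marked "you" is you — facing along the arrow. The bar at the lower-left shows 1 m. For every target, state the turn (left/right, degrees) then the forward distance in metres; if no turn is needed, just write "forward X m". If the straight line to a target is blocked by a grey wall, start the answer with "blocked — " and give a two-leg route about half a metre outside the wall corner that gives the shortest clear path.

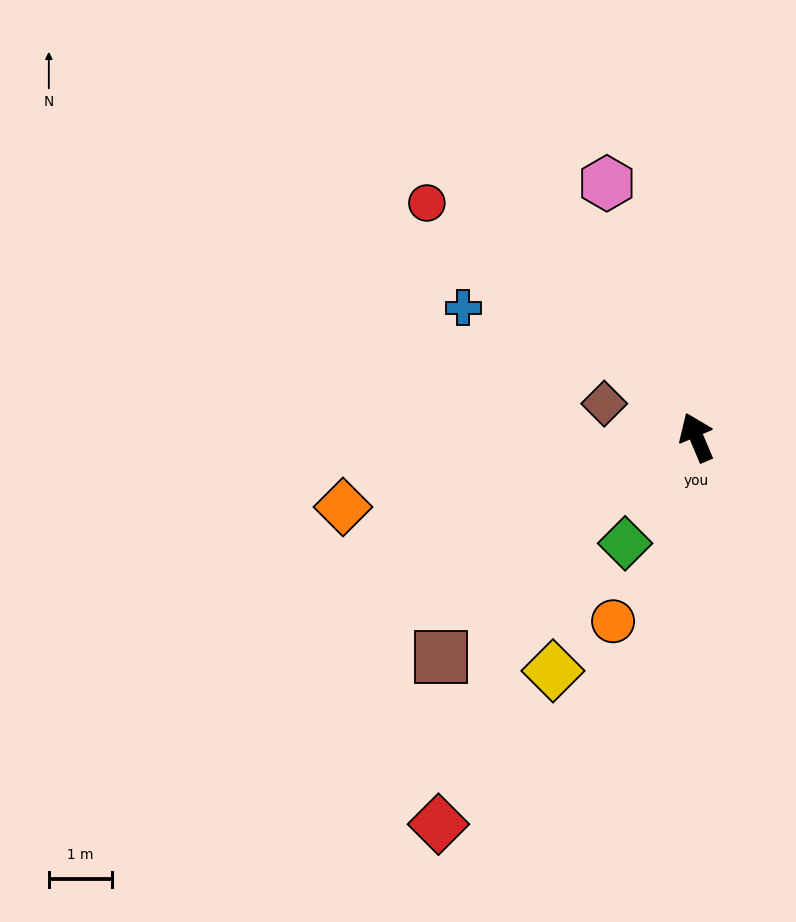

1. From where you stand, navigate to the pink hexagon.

turn right 4°, forward 4.3 m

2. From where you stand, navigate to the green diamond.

turn left 123°, forward 2.0 m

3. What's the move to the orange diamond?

turn left 78°, forward 5.7 m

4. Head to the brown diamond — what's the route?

turn left 47°, forward 1.6 m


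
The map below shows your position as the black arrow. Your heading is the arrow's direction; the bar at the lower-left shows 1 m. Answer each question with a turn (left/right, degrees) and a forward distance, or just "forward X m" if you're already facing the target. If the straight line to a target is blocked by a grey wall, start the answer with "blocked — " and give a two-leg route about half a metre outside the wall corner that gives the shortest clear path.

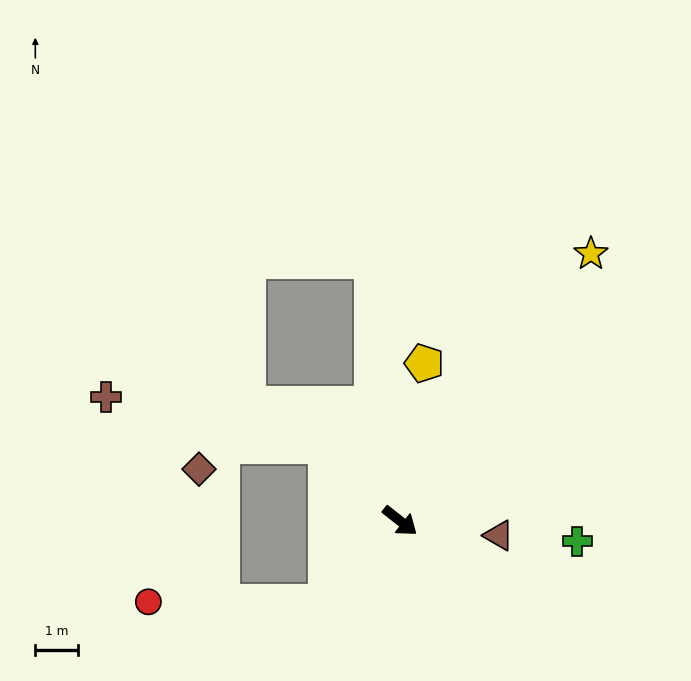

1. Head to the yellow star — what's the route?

turn left 93°, forward 7.7 m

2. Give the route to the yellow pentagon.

turn left 120°, forward 3.7 m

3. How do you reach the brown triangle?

turn left 30°, forward 2.3 m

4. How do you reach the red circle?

blocked — turn right 94°, forward 2.6 m, then turn right 48°, forward 4.2 m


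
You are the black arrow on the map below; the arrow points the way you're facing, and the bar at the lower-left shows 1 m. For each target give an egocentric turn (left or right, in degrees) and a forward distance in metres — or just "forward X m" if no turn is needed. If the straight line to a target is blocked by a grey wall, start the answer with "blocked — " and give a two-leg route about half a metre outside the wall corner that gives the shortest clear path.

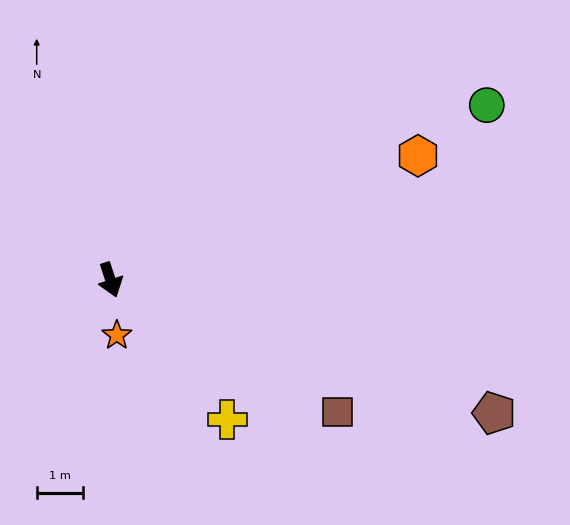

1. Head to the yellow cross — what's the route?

turn left 22°, forward 4.0 m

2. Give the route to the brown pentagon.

turn left 53°, forward 8.8 m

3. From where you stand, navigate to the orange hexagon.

turn left 94°, forward 7.2 m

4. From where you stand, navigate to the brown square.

turn left 42°, forward 5.7 m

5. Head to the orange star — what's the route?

turn right 12°, forward 1.2 m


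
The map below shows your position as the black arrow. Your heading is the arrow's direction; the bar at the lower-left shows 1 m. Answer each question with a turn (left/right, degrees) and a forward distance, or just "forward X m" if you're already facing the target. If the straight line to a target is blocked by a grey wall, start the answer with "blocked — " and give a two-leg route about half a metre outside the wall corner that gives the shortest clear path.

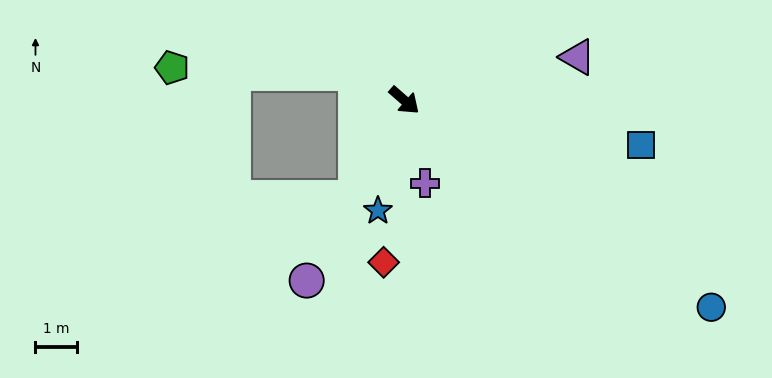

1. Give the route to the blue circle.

turn left 7°, forward 9.0 m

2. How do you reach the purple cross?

turn right 35°, forward 2.1 m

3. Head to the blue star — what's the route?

turn right 62°, forward 2.8 m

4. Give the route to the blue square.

turn left 31°, forward 5.9 m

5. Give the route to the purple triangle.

turn left 55°, forward 4.3 m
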